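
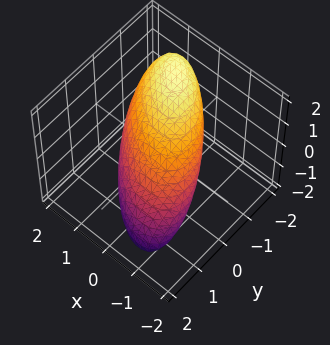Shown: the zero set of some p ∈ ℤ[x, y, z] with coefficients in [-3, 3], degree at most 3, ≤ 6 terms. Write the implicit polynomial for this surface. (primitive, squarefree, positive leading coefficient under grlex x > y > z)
2*x^2 + 2*x*y + 2*y^2 + 3*y*z + 3*z^2 - 3

The degree is 2 — a generic line meets the surface in up to 2 points.
From the axis intercepts and sections: the z-axis gridline crossings are at z ∈ {-1, 1}.
Matching integer coefficients to the picture gives p.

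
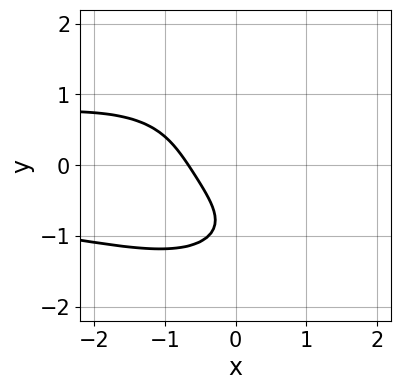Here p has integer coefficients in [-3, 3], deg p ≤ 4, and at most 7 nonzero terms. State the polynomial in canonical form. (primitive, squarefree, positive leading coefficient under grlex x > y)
x^2*y^2 + y^4 + 3*x + 2*y + 2

1. deg p = 4. The shape is more complex than any degree-3 curve.
2. Checking where it meets the axes: the curve avoids every integer y-axis point in the box.
3. Assembling these constraints gives the stated polynomial.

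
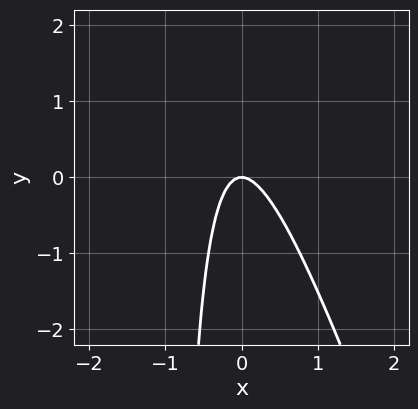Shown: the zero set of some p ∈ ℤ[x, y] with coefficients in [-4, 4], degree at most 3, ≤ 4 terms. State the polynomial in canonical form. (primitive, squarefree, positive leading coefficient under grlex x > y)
3*x^2 + x*y + y

First, the degree is 2 — the shape is more complex than any degree-1 curve.
Next, from the axis intercepts and sections: it crosses the y-axis at the gridline y = 0; one x-axis crossing is at x = 0.
Finally, the integer polynomial consistent with all of this is the stated p.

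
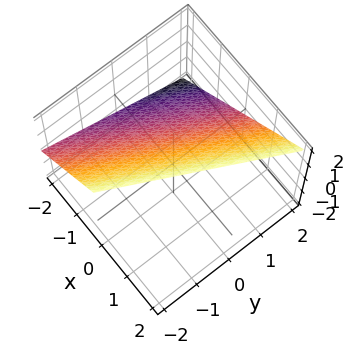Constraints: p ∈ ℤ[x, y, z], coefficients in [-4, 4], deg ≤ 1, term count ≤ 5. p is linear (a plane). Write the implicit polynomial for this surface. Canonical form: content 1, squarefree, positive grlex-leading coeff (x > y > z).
2*x - y - 2*z + 2

(a) Degree: the surface is flat (a plane), so deg p = 1.
(b) Observable constraints: one x-axis crossing is at x = -1; it meets the z-axis at z = 1 (among the integer gridlines).
(c) Putting this together gives p.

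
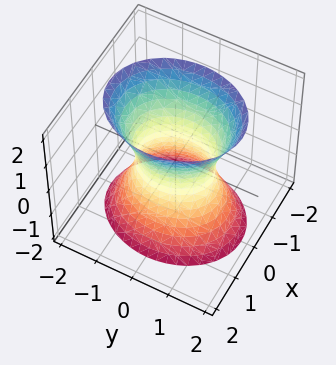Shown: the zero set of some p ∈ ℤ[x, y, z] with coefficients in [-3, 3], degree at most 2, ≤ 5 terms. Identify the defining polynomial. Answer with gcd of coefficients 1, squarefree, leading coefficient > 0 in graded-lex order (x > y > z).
3*x^2 + 2*y^2 - z^2 - 2

1. The degree is 2 — an hourglass — one-sheet hyperboloid; a quadric.
2. Symmetries: mirror symmetry z ↦ −z ⇒ only even powers of z; the x ↦ −x reflection is a symmetry, so x appears only in even powers; mirror symmetry y ↦ −y ⇒ only even powers of y.
3. From the visible intercepts: among the integer gridlines, it crosses the y-axis at y ∈ {-1, 1}; it misses every integer gridline on the z-axis.
4. Matching integer coefficients to the picture gives p.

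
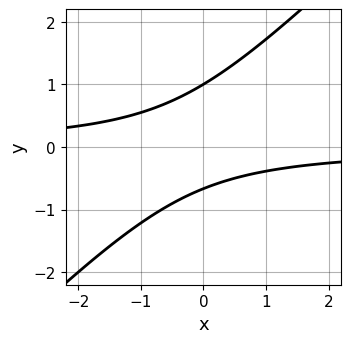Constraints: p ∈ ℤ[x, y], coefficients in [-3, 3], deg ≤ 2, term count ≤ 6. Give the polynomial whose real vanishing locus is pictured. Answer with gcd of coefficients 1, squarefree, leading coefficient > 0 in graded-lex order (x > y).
3*x*y - 3*y^2 + y + 2

Degree: a generic line meets the curve in up to 2 points, so deg p = 2.
Checking where it meets the axes: it meets the y-axis at y = 1 (among the integer gridlines); no x-intercept at any integer in the box.
Putting this together gives p.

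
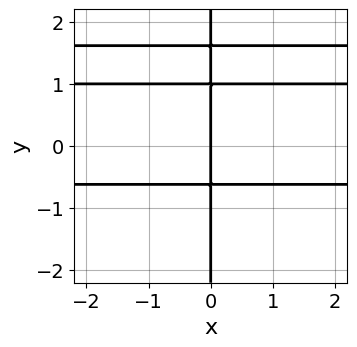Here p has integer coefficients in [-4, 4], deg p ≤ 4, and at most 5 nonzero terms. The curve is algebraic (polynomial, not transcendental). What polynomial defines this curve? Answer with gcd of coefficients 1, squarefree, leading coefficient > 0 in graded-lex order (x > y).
First, deg p = 4.
Next, reading off the gridlines: every point of the y-axis in the box is on the curve; it crosses the x-axis at the gridline x = 0.
Finally, solving for integer coefficients yields p as stated.

x*y^3 - 2*x*y^2 + x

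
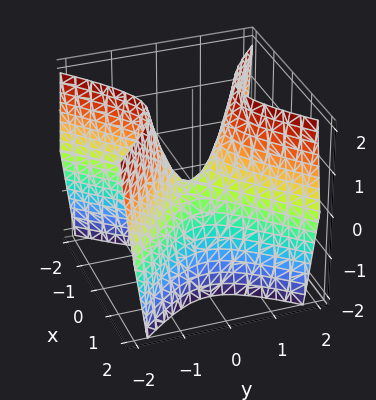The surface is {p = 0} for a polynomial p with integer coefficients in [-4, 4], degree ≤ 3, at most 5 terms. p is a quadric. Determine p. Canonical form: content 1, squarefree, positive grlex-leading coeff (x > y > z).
First, degree: a saddle surface; a quadric, so deg p = 2.
Next, symmetries: mirror symmetry x ↦ −x ⇒ only even powers of x; it's symmetric under y → −y, forcing even powers of y.
Then, checking where it meets the axes: one y-axis crossing is at y = 0; it meets the x-axis at x = 0 (among the integer gridlines); it meets the z-axis at z = 0 (among the integer gridlines).
Finally, together with the visible shape, these determine p as stated.

2*x^2 - 2*y^2 + z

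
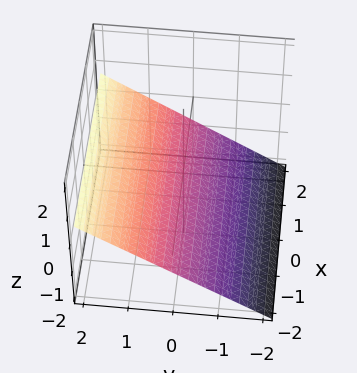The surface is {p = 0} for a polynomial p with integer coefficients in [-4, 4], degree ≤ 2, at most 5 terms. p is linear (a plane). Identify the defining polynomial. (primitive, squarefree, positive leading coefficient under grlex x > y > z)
First, deg p = 1. The surface is flat (a plane).
Next, reading off the gridlines: the surface avoids every integer x-axis point in the box; one y-axis crossing is at y = 1.
Finally, assembling these constraints gives the stated polynomial.

2*y - 3*z - 2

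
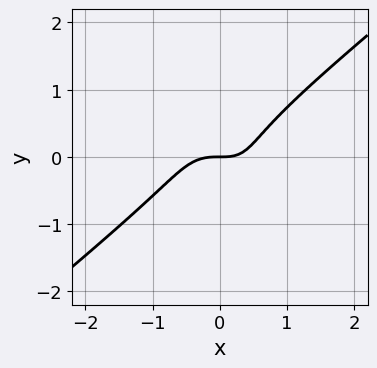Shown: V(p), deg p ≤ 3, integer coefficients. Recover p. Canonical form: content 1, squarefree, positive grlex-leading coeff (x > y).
3*x^3 - 2*x*y^2 - 3*y^3 + x*y - 2*y

(a) The degree is 3 — the shape is more complex than any degree-2 curve.
(b) Reading off the gridlines: one x-axis crossing is at x = 0; it meets the y-axis at y = 0 (among the integer gridlines).
(c) Putting this together gives p.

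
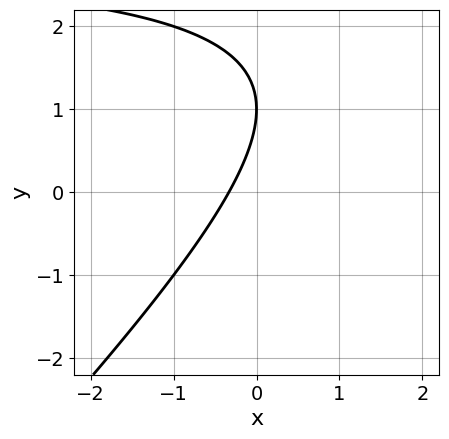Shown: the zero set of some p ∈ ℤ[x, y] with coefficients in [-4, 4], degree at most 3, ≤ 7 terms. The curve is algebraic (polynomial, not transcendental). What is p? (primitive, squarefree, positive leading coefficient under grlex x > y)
1. deg p = 2.
2. Observable constraints: it meets the y-axis at y = 1 (among the integer gridlines).
3. Solving for integer coefficients yields p as stated.

x*y - y^2 - 3*x + 2*y - 1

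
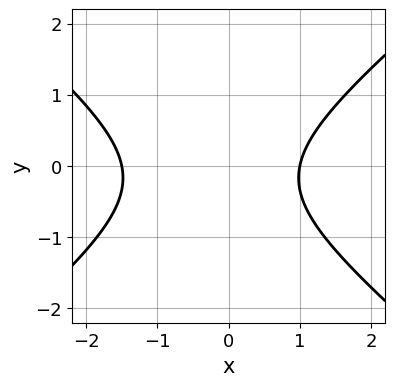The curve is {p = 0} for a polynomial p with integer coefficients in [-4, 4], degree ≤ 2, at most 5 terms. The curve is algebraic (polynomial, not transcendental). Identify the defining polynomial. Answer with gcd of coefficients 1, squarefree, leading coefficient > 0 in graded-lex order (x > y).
2*x^2 - 3*y^2 + x - y - 3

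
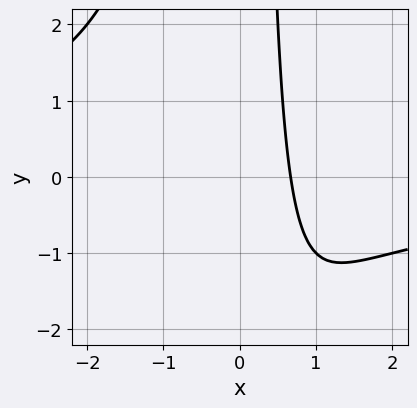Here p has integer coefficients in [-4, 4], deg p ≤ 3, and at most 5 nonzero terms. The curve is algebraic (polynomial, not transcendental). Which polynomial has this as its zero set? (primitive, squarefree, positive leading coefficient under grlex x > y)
x^2*y + 3*x - 2

First, degree: the shape is more complex than any degree-2 curve, so deg p = 3.
Next, from the axis intercepts and sections: no y-intercept at any integer in the box.
Finally, the integer polynomial consistent with all of this is the stated p.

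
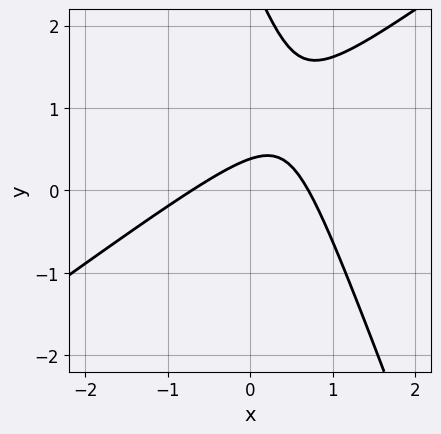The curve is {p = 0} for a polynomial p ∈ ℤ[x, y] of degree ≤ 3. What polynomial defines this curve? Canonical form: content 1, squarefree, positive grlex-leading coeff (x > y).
The degree is 2 — the shape is more complex than any degree-1 curve.
Putting this together gives p.

2*x^2 - 2*x*y - y^2 + 3*y - 1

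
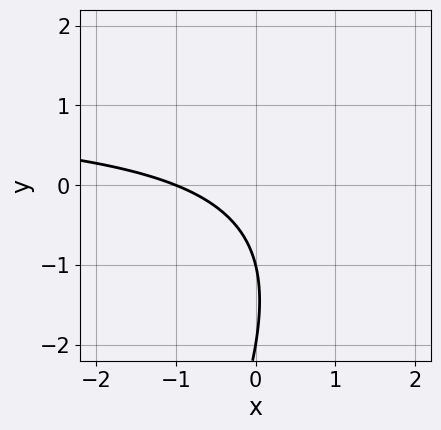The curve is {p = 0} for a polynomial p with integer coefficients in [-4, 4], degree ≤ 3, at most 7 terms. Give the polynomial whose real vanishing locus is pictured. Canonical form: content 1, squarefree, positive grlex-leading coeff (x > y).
1. Degree: the shape is more complex than any degree-1 curve, so deg p = 2.
2. Checking where it meets the axes: the y-axis gridline crossings are at y ∈ {-2, -1}; one x-axis crossing is at x = -1.
3. Putting this together gives p.

2*x*y - y^2 - 2*x - 3*y - 2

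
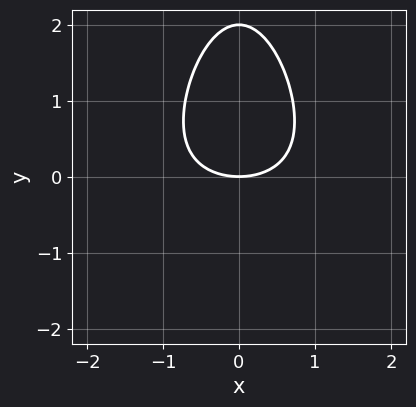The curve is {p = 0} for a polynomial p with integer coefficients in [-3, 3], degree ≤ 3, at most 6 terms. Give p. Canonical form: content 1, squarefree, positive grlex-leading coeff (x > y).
1. deg p = 3.
2. Symmetries: mirror symmetry x ↦ −x ⇒ only even powers of x.
3. Checking where it meets the axes: it meets the x-axis at x = 0 (among the integer gridlines); among the integer gridlines, it crosses the y-axis at y ∈ {0, 2}.
4. Together with the visible shape, these determine p as stated.

x^2*y + x^2 + y^2 - 2*y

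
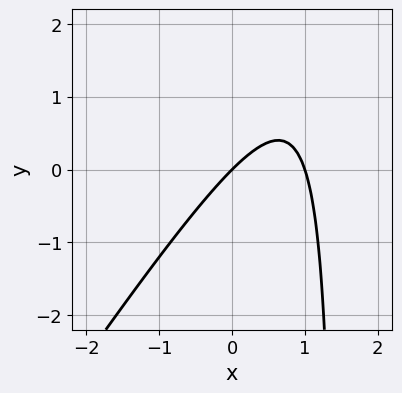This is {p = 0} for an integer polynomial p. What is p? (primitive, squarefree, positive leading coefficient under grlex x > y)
1. Degree: a generic line meets the curve in up to 2 points, so deg p = 2.
2. Checking where it meets the axes: it meets the y-axis at y = 0 (among the integer gridlines); the x-axis gridline crossings are at x ∈ {0, 1}.
3. The integer polynomial consistent with all of this is the stated p.

3*x^2 - 2*x*y - 3*x + 3*y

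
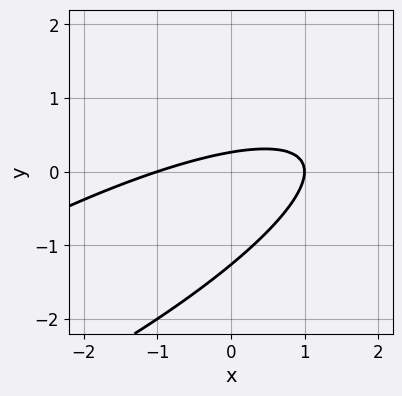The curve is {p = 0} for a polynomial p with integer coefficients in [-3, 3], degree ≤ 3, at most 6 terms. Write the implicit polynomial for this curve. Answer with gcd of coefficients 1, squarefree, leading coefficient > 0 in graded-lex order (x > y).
(a) The degree is 2 — a generic line meets the curve in up to 2 points.
(b) From the visible intercepts: the x-axis gridline crossings are at x ∈ {-1, 1}.
(c) Together with the visible shape, these determine p as stated.

x^2 - 3*x*y + 3*y^2 + 3*y - 1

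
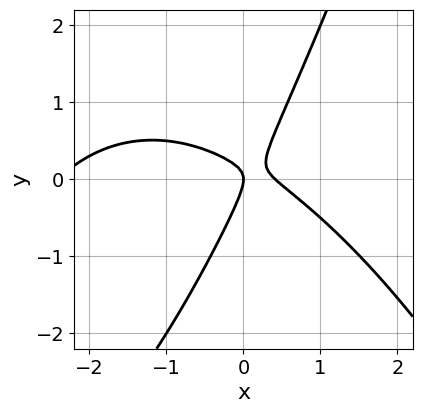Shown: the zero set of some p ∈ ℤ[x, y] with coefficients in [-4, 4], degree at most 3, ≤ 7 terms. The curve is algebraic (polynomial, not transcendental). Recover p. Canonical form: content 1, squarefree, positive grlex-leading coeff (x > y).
x^3 + 2*x^2 + 3*x*y - 2*y^2 - x

1. deg p = 3.
2. Observable constraints: it meets the x-axis at x = 0 (among the integer gridlines); it crosses the y-axis at the gridline y = 0.
3. Fitting integer coefficients to these (and the overall shape) gives p.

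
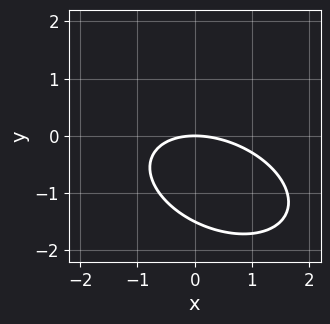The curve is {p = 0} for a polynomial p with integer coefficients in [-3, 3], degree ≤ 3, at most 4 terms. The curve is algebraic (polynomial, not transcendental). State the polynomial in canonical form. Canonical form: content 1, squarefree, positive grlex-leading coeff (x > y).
x^2 + x*y + 2*y^2 + 3*y

(a) The degree is 2 — a generic line meets the curve in up to 2 points.
(b) Reading off the gridlines: it meets the y-axis at y = 0 (among the integer gridlines); it meets the x-axis at x = 0 (among the integer gridlines).
(c) Together with the visible shape, these determine p as stated.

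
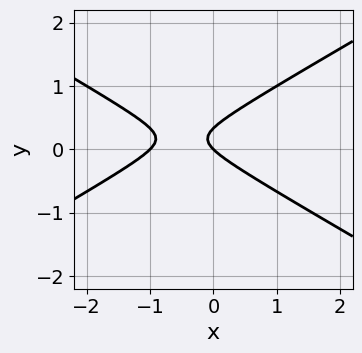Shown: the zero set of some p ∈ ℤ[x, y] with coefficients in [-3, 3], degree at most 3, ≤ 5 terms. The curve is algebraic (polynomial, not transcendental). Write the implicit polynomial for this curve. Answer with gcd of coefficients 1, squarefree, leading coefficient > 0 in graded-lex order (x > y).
x^2 - 3*y^2 + x + y

(a) The degree is 2 — the shape is more complex than any degree-1 curve.
(b) From the axis intercepts and sections: among the integer gridlines, it crosses the x-axis at x ∈ {-1, 0}; one y-axis crossing is at y = 0.
(c) Together with the visible shape, these determine p as stated.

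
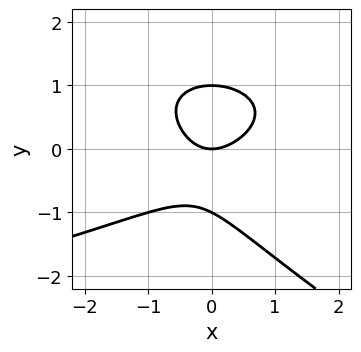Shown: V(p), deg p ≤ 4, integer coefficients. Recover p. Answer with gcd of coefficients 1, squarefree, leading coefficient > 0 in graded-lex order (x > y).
First, the degree is 3 — the shape is more complex than any degree-2 curve.
Next, observable constraints: among the integer gridlines, it crosses the y-axis at y ∈ {-1, 0, 1}; one x-axis crossing is at x = 0.
Finally, these observations pin down the coefficients.

x*y^2 + 2*y^3 + 2*x^2 - x*y - 2*y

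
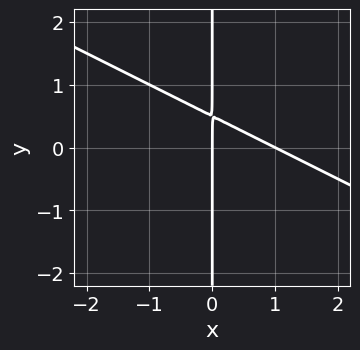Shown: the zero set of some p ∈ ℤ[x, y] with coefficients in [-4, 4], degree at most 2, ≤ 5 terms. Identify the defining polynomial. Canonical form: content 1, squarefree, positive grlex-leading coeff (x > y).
x^2 + 2*x*y - x

Degree: the shape is more complex than any degree-1 curve, so deg p = 2.
Checking where it meets the axes: every point of the y-axis in the box is on the curve; the x-axis gridline crossings are at x ∈ {0, 1}.
These observations pin down the coefficients.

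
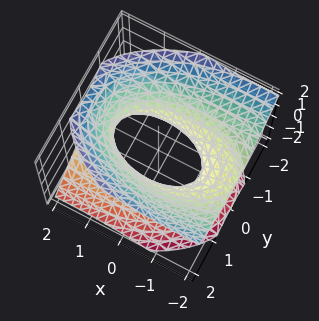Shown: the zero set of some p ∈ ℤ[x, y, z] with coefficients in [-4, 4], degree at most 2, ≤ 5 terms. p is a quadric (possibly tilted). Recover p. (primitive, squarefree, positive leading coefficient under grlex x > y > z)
x^2 + 2*x*z + 3*y^2 - 3*z^2 - 2

First, the degree is 2 — the shape is more complex than any degree-1 surface.
Then, from the axis intercepts and sections: it misses every integer gridline on the z-axis.
Finally, together with the visible shape, these determine p as stated.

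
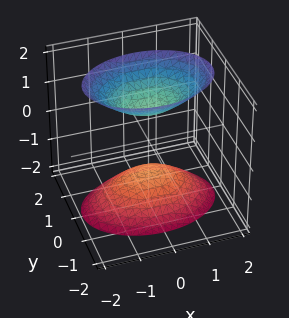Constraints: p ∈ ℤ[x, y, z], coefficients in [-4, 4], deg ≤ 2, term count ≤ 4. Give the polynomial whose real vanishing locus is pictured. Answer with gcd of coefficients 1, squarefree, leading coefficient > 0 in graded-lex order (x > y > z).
x^2 + 2*y^2 - z^2 + 1

First, there are 2 components.
Next, degree: two sheets facing apart; a quadric, so deg p = 2.
Then, symmetries: it's symmetric under y → −y, forcing even powers of y; the x ↦ −x reflection is a symmetry, so x appears only in even powers; mirror symmetry z ↦ −z ⇒ only even powers of z.
Next, checking where it meets the axes: no y-intercept at any integer in the box; the z-axis gridline crossings are at z ∈ {-1, 1}.
Finally, solving for integer coefficients yields p as stated.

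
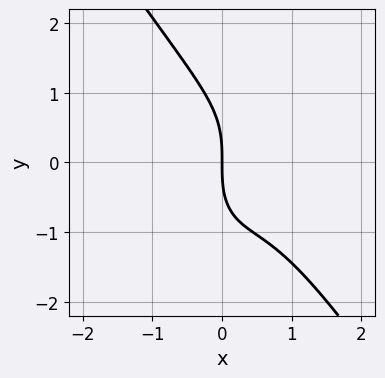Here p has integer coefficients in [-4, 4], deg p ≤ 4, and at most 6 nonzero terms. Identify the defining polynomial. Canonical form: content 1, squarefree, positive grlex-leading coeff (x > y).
3*x^3 + y^3 - 3*x^2 + 3*x

1. The degree is 3 — the shape is more complex than any degree-2 curve.
2. From the visible intercepts: it crosses the y-axis at the gridline y = 0; it meets the x-axis at x = 0 (among the integer gridlines).
3. Fitting integer coefficients to these (and the overall shape) gives p.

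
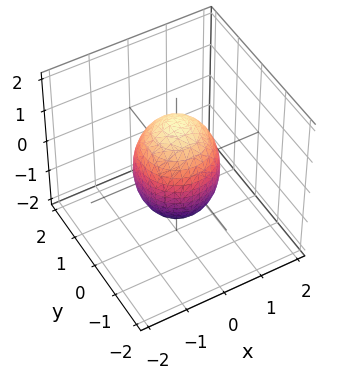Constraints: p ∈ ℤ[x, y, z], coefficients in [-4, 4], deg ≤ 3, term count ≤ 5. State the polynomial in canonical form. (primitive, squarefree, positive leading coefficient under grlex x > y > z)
2*x^2 + 2*y^2 + z^2 - 2

The degree is 2 — the shape is more complex than any degree-1 surface.
Symmetry: the surface is invariant under rotation about z: p = q(x² + y², z).
Checking where it meets the axes: a circular section at z = -1 has radius between 0 and 1; the y-axis gridline crossings are at y ∈ {-1, 1}; the x-axis gridline crossings are at x ∈ {-1, 1}.
The integer polynomial consistent with all of this is the stated p.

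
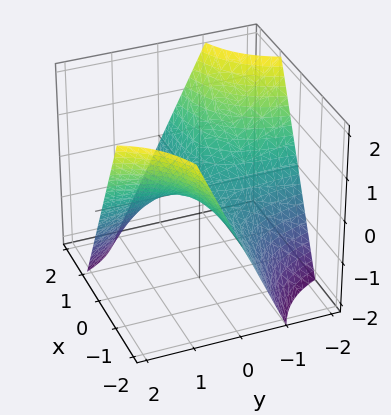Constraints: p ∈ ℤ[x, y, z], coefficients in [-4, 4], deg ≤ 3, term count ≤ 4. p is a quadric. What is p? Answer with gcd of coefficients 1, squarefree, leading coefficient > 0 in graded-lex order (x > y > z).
x*y + z

deg p = 2. A hyperbolic paraboloid; a quadric.
Reading off the gridlines: one z-axis crossing is at z = 0; every point of the x-axis in the box is on the surface; every point of the y-axis in the box is on the surface.
Together with the visible shape, these determine p as stated.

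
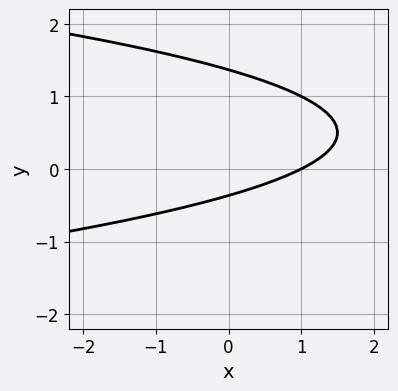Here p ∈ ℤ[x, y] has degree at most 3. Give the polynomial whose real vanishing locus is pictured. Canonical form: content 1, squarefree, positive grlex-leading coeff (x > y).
(a) deg p = 2.
(b) Checking where it meets the axes: it meets the x-axis at x = 1 (among the integer gridlines).
(c) The integer polynomial consistent with all of this is the stated p.

2*y^2 + x - 2*y - 1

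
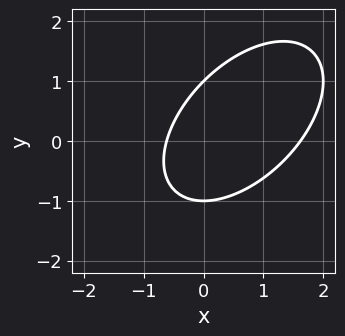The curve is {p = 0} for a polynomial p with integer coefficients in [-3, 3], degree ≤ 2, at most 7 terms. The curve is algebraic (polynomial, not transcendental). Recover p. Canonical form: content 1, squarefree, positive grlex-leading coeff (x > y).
The degree is 2 — the shape is more complex than any degree-1 curve.
From the visible intercepts: among the integer gridlines, it crosses the y-axis at y ∈ {-1, 1}.
These observations pin down the coefficients.

x^2 - x*y + y^2 - x - 1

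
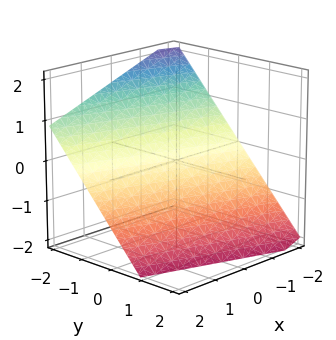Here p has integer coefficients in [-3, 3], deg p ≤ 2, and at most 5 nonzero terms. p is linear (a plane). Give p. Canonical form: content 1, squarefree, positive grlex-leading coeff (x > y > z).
x + 3*y + 3*z + 2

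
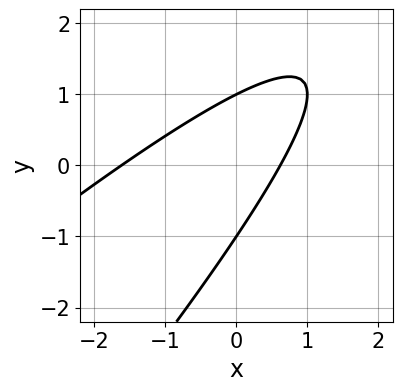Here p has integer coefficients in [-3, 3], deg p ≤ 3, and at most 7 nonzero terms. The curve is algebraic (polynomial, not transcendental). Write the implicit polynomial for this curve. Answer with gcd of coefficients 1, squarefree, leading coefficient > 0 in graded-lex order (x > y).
x^2 - 2*x*y + y^2 + x - 1

(a) deg p = 2. No degree-1 curve has this shape.
(b) Reading off the gridlines: the y-axis gridline crossings are at y ∈ {-1, 1}.
(c) Solving for integer coefficients yields p as stated.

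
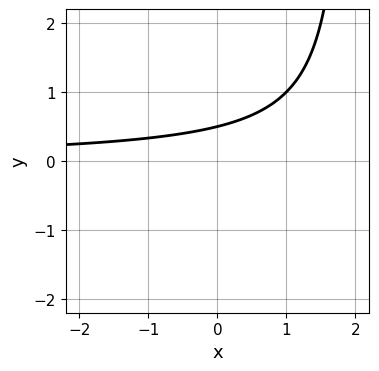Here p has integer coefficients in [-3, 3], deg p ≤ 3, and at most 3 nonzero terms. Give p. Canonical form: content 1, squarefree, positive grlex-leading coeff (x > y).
x*y - 2*y + 1

1. deg p = 2.
2. Against the integer gridlines: it misses every integer gridline on the x-axis.
3. Together with the visible shape, these determine p as stated.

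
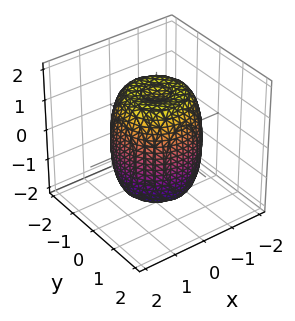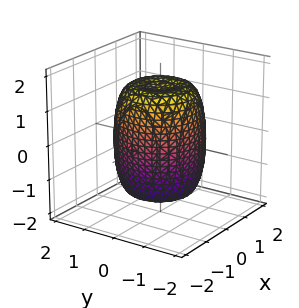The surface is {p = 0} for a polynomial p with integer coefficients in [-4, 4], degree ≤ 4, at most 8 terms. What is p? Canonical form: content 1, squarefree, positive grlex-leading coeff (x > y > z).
First, deg p = 4. The shape is more complex than any degree-3 surface.
Next, symmetries: every cross-section ⟂ z is a circle, so x, y appear only via x² + y².
Next, observable constraints: a circular section at z = -1 has radius between 1 and 2.
Finally, the integer polynomial consistent with all of this is the stated p.

2*x^4 + 4*x^2*y^2 + 2*y^4 - 2*x^2 - 2*y^2 + z^2 - 2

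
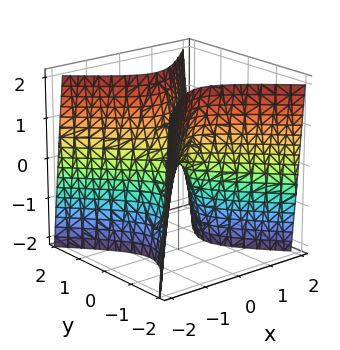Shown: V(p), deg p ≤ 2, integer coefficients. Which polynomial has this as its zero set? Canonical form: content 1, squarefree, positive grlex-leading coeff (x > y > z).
Degree: a saddle surface; a quadric, so deg p = 2.
Symmetries: mirror symmetry y ↦ −y ⇒ only even powers of y; the x ↦ −x reflection is a symmetry, so x appears only in even powers.
From the axis intercepts and sections: one z-axis crossing is at z = 0; one x-axis crossing is at x = 0; it crosses the y-axis at the gridline y = 0.
Together with the visible shape, these determine p as stated.

3*x^2 - 3*y^2 + z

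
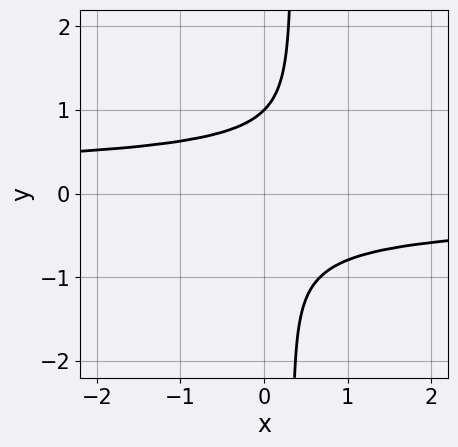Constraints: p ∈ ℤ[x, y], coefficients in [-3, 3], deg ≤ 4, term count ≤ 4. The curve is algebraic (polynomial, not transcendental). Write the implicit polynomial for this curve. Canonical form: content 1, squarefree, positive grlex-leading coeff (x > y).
3*x*y^3 - y^3 + 1

(a) Degree: the shape is more complex than any degree-3 curve, so deg p = 4.
(b) From the visible intercepts: it misses every integer gridline on the x-axis; it crosses the y-axis at the gridline y = 1.
(c) Fitting integer coefficients to these (and the overall shape) gives p.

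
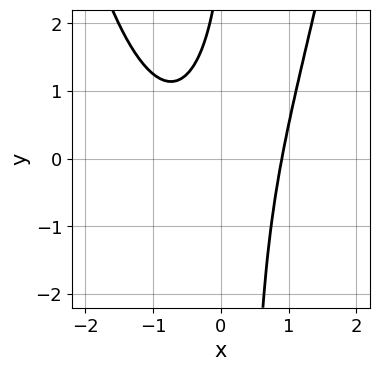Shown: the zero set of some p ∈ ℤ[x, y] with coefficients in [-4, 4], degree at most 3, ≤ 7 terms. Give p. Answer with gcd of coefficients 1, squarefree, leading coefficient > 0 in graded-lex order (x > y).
3*x^3 + x^2 - 3*x*y + y - 3

First, the degree is 3 — the shape is more complex than any degree-2 curve.
Then, from the visible intercepts: the curve avoids every integer y-axis point in the box.
Finally, putting this together gives p.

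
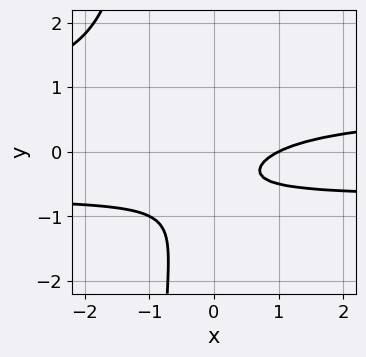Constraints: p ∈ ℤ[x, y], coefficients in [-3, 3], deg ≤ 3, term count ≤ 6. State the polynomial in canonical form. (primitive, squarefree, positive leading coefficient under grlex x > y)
2*x*y^2 + 2*y^2 - x + 2*y + 1

(a) Degree: no degree-2 curve has this shape, so deg p = 3.
(b) Reading off the gridlines: the curve avoids every integer y-axis point in the box; it crosses the x-axis at the gridline x = 1.
(c) Assembling these constraints gives the stated polynomial.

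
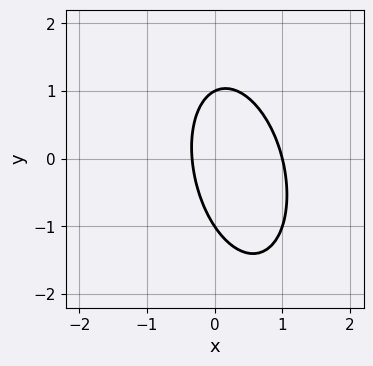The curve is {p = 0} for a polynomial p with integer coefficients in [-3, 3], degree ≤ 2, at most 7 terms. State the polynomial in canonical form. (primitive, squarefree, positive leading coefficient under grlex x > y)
First, degree: the shape is more complex than any degree-1 curve, so deg p = 2.
Then, from the visible intercepts: among the integer gridlines, it crosses the y-axis at y ∈ {-1, 1}; one x-axis crossing is at x = 1.
Finally, matching integer coefficients to the picture gives p.

3*x^2 + x*y + y^2 - 2*x - 1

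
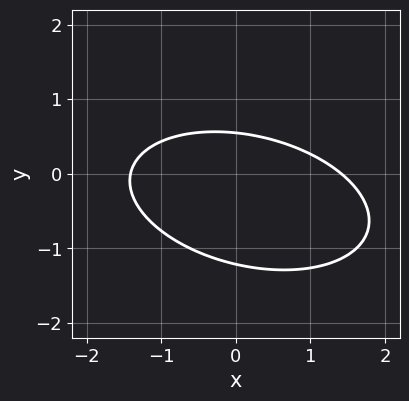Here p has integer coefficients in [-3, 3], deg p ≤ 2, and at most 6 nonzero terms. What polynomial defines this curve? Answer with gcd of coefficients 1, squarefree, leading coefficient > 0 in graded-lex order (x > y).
deg p = 2. No degree-1 curve has this shape.
Putting this together gives p.

x^2 + x*y + 3*y^2 + 2*y - 2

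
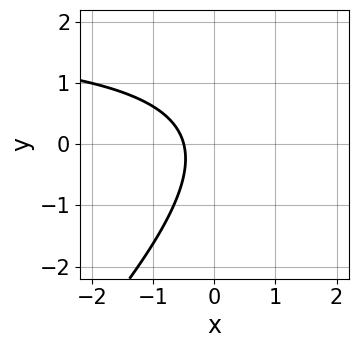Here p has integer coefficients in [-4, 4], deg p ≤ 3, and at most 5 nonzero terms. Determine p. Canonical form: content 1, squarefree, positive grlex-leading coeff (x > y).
First, deg p = 2.
Next, from the axis intercepts and sections: it misses every integer gridline on the y-axis.
Finally, these observations pin down the coefficients.

x*y - y^2 - 2*x - 1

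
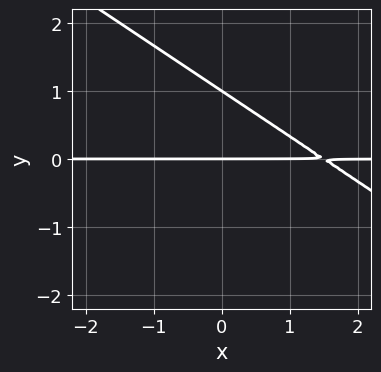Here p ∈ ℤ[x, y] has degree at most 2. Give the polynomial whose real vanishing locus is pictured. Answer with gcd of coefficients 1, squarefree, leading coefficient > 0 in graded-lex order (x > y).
(a) Degree: the shape is more complex than any degree-1 curve, so deg p = 2.
(b) From the axis intercepts and sections: every point of the x-axis in the box is on the curve; the y-axis gridline crossings are at y ∈ {0, 1}.
(c) Assembling these constraints gives the stated polynomial.

2*x*y + 3*y^2 - 3*y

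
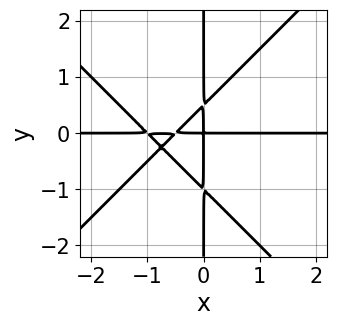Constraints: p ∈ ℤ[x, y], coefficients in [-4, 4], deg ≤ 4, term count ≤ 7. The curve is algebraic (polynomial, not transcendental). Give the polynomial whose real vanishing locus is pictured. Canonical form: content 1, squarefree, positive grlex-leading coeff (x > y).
Degree: a generic line meets the curve in up to 4 points, so deg p = 4.
From the axis intercepts and sections: the visible y-axis segment lies entirely on the curve; every point of the x-axis in the box is on the curve.
Putting this together gives p.

2*x^3*y - 2*x*y^3 + 3*x^2*y - x*y^2 + x*y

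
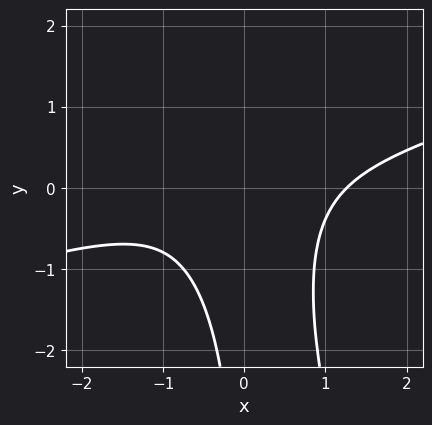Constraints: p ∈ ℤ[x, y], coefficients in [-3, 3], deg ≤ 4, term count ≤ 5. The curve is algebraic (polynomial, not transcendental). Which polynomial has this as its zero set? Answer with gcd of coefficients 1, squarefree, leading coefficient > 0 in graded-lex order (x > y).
1. The degree is 3 — a generic line meets the curve in up to 3 points.
2. Checking where it meets the axes: it misses every integer gridline on the y-axis.
3. These observations pin down the coefficients.

x^3 - 3*x^2*y - x*y^2 - 2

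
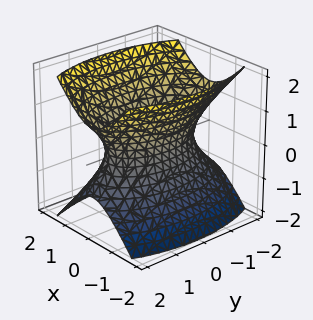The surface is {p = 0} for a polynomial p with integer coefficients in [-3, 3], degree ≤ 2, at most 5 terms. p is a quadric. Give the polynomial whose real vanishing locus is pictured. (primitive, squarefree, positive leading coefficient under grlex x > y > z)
(a) Degree: an hourglass — one-sheet hyperboloid; a quadric, so deg p = 2.
(b) Symmetries: it's symmetric under x → −x, forcing even powers of x; it's symmetric under y → −y, forcing even powers of y; the z ↦ −z reflection is a symmetry, so z appears only in even powers.
(c) From the axis intercepts and sections: it misses every integer gridline on the z-axis.
(d) Fitting integer coefficients to these (and the overall shape) gives p.

3*x^2 + y^2 - 2*z^2 - 2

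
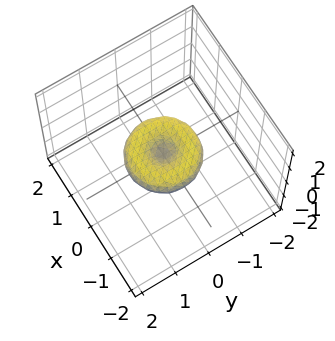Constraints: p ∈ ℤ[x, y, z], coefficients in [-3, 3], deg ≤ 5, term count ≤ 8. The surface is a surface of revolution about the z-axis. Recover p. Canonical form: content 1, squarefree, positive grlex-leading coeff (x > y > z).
(a) The degree is 4 — a generic line meets the surface in up to 4 points.
(b) Symmetries: every cross-section ⟂ z is a circle, so x, y appear only via x² + y².
(c) From the visible intercepts: among the integer gridlines, it crosses the x-axis at x ∈ {-1, 0, 1}; the y-axis gridline crossings are at y ∈ {-1, 0, 1}; one z-axis crossing is at z = 0.
(d) Matching integer coefficients to the picture gives p.

x^4 + 2*x^2*y^2 + y^4 - x^2 - y^2 + 2*z^2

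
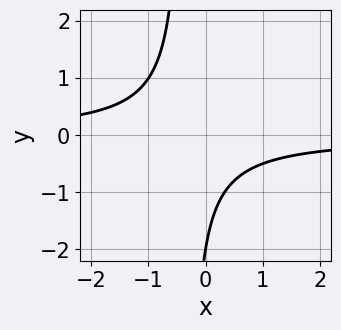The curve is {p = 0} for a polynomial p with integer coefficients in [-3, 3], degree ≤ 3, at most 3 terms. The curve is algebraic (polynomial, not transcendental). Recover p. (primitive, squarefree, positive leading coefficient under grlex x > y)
First, deg p = 2. The shape is more complex than any degree-1 curve.
Then, from the visible intercepts: no x-intercept at any integer in the box; it crosses the y-axis at the gridline y = -2.
Finally, the integer polynomial consistent with all of this is the stated p.

3*x*y + y + 2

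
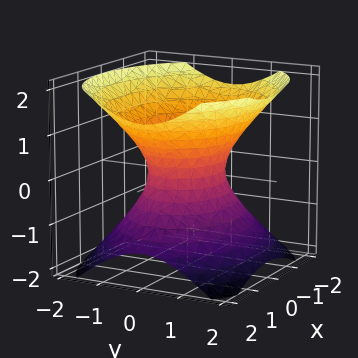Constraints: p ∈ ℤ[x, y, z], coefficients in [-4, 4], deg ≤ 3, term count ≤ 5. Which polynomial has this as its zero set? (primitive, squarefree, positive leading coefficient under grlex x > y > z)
2*x^2 + 3*y^2 - 3*z^2 - 2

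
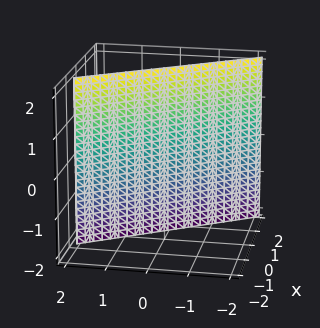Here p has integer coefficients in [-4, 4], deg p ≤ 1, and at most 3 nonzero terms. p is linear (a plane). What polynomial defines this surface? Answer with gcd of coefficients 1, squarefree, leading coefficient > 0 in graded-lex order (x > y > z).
Degree: the surface is flat (a plane), so deg p = 1.
From the axis intercepts and sections: the surface avoids every integer z-axis point in the box; it meets the y-axis at y = 1 (among the integer gridlines).
Putting this together gives p.

3*x + 2*y - 2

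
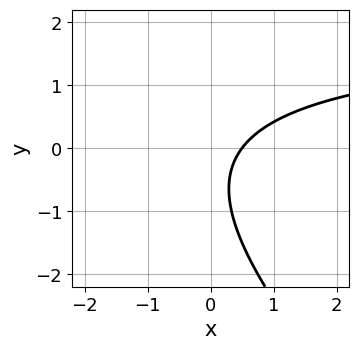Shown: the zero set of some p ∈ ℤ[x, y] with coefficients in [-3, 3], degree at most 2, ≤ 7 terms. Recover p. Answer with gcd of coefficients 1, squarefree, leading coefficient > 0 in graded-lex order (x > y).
x*y + y^2 - 2*x + y + 1

deg p = 2. The shape is more complex than any degree-1 curve.
Checking where it meets the axes: it misses every integer gridline on the y-axis.
These observations pin down the coefficients.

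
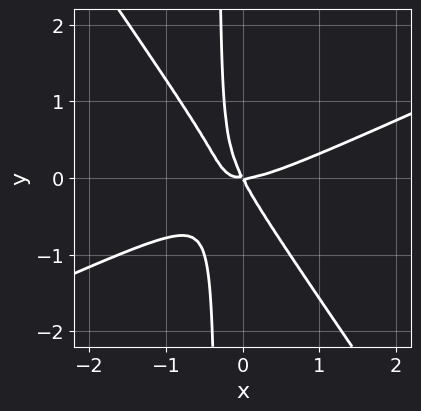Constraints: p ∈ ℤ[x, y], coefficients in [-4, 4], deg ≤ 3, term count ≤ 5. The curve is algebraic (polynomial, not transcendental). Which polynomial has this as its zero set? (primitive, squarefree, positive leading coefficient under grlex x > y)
First, the degree is 3 — no degree-2 curve has this shape.
Next, from the visible intercepts: it crosses the x-axis at the gridline x = 0; one y-axis crossing is at y = 0.
Finally, assembling these constraints gives the stated polynomial.

2*x^3 - 3*x^2*y - 3*x*y^2 - 2*x*y - y^2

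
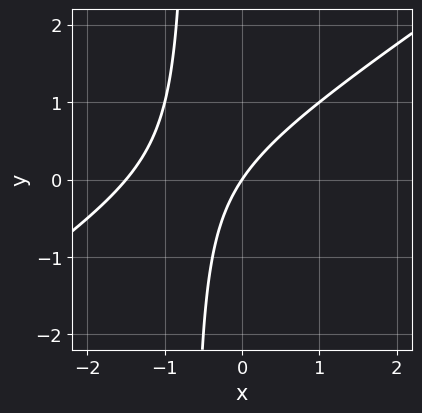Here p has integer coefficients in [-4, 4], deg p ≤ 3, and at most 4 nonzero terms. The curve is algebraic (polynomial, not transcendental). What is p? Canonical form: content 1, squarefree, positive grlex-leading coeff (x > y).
Degree: a generic line meets the curve in up to 2 points, so deg p = 2.
Reading off the gridlines: one y-axis crossing is at y = 0; one x-axis crossing is at x = 0.
Matching integer coefficients to the picture gives p.

2*x^2 - 3*x*y + 3*x - 2*y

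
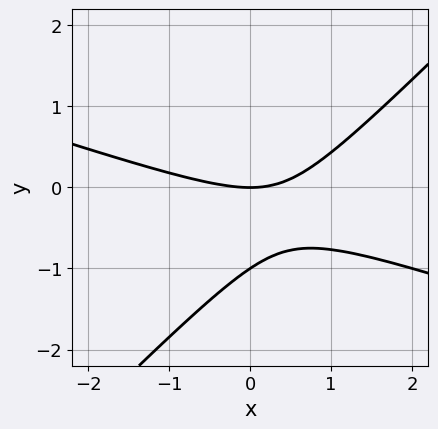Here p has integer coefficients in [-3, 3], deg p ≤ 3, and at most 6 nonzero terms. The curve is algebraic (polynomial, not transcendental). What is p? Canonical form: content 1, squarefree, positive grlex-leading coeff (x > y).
(a) deg p = 2. A generic line meets the curve in up to 2 points.
(b) Checking where it meets the axes: among the integer gridlines, it crosses the y-axis at y ∈ {-1, 0}; it crosses the x-axis at the gridline x = 0.
(c) Assembling these constraints gives the stated polynomial.

x^2 + 2*x*y - 3*y^2 - 3*y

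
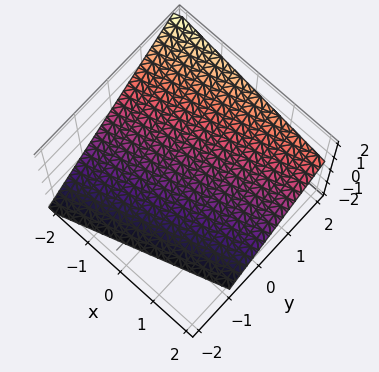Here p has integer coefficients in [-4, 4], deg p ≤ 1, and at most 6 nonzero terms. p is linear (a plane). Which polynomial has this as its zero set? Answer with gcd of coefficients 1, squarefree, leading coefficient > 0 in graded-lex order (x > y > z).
x - 3*y + 3*z + 2

1. Degree: the surface is flat (a plane), so deg p = 1.
2. Against the integer gridlines: it crosses the x-axis at the gridline x = -2.
3. Putting this together gives p.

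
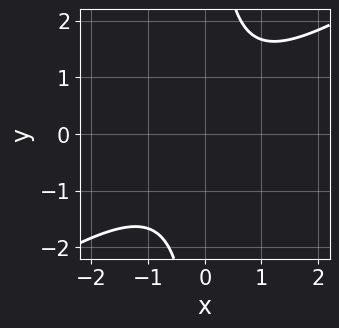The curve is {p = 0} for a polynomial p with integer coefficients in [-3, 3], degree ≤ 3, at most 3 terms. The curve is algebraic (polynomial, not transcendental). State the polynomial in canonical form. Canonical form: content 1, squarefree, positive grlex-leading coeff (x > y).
2*x^2 - 3*x*y + 3

(a) Degree: a generic line meets the curve in up to 2 points, so deg p = 2.
(b) From the visible intercepts: it misses every integer gridline on the y-axis; it misses every integer gridline on the x-axis.
(c) The integer polynomial consistent with all of this is the stated p.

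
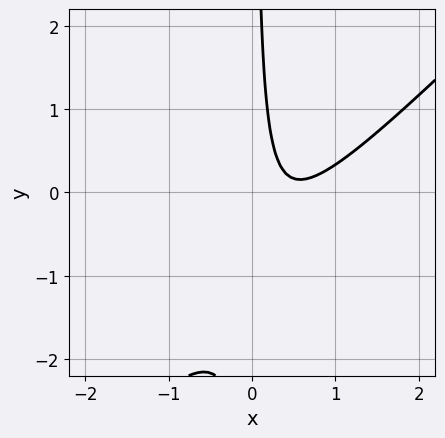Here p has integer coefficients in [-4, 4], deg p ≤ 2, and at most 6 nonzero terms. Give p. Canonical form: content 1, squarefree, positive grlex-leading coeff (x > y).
First, the degree is 2 — no degree-1 curve has this shape.
Then, against the integer gridlines: no x-intercept at any integer in the box; no y-intercept at any integer in the box.
Finally, the integer polynomial consistent with all of this is the stated p.

3*x^2 - 3*x*y - 3*x + 1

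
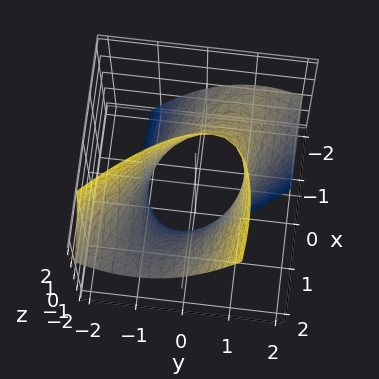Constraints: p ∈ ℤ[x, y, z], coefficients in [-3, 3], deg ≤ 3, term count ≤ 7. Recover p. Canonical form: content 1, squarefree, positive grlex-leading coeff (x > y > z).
x^2 + 3*x*y - 3*x*z + 3*y^2 - 3

First, the degree is 2 — a generic line meets the surface in up to 2 points.
Then, checking where it meets the axes: among the integer gridlines, it crosses the y-axis at y ∈ {-1, 1}; no z-intercept at any integer in the box.
Finally, solving for integer coefficients yields p as stated.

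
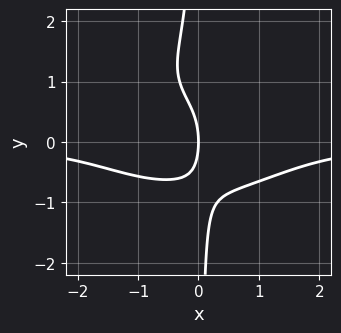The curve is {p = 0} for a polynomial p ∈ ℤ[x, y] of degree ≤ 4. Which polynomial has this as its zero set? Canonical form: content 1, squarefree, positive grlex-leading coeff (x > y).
2*x^3*y + 3*x*y^3 - 3*x*y^2 + y^2 + 3*x

(a) Degree: the shape is more complex than any degree-3 curve, so deg p = 4.
(b) From the axis intercepts and sections: it meets the y-axis at y = 0 (among the integer gridlines); one x-axis crossing is at x = 0.
(c) Putting this together gives p.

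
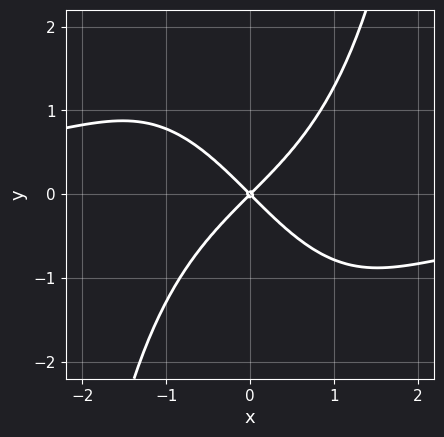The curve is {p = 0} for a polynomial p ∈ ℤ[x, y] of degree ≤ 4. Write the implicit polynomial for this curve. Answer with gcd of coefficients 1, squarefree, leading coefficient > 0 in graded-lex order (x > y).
x^3*y + 2*x^2 - 2*y^2

(a) Degree: no degree-3 curve has this shape, so deg p = 4.
(b) Checking where it meets the axes: it meets the x-axis at x = 0 (among the integer gridlines); one y-axis crossing is at y = 0.
(c) Together with the visible shape, these determine p as stated.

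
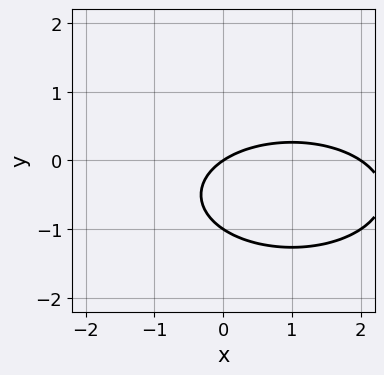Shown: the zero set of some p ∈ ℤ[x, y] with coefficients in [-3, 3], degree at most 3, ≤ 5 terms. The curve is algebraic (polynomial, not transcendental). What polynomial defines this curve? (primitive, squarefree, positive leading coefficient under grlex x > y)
x^2 + 3*y^2 - 2*x + 3*y

(a) Degree: a generic line meets the curve in up to 2 points, so deg p = 2.
(b) From the axis intercepts and sections: among the integer gridlines, it crosses the x-axis at x ∈ {0, 2}; the y-axis gridline crossings are at y ∈ {-1, 0}.
(c) These observations pin down the coefficients.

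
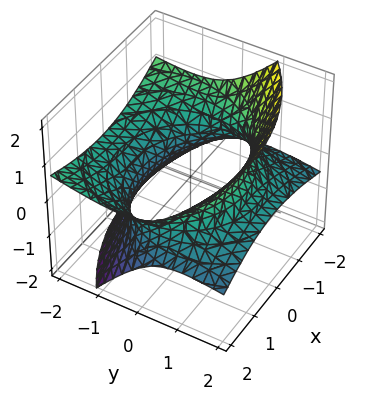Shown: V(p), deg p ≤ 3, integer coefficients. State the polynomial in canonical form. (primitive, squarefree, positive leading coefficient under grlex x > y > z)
x^2 - x*z + y^2 + 3*y*z - 3*z^2 - 3

deg p = 2. The shape is more complex than any degree-1 surface.
From the axis intercepts and sections: no z-intercept at any integer in the box.
The integer polynomial consistent with all of this is the stated p.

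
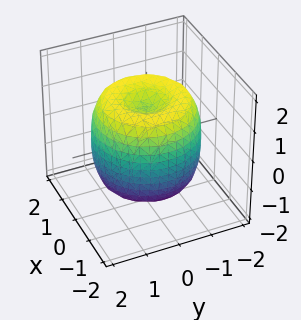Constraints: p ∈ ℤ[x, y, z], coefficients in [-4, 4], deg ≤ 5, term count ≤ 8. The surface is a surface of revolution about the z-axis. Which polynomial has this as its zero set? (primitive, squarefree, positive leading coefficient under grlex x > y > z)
(a) Degree: no degree-3 surface has this shape, so deg p = 4.
(b) Symmetries: the z-axis is an axis of rotation, so x and y enter only as x² + y².
(c) Observable constraints: the z-axis gridline crossings are at z ∈ {-1, 1}; a circular section at z = 1 has radius between 1 and 2.
(d) Fitting integer coefficients to these (and the overall shape) gives p.

x^4 + 2*x^2*y^2 + y^4 - 2*x^2 - 2*y^2 + z^2 - 1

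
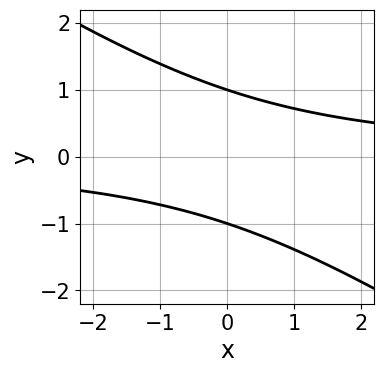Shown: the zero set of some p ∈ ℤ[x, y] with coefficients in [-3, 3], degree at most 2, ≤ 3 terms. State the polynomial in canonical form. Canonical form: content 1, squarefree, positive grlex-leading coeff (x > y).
(a) deg p = 2.
(b) From the visible intercepts: the y-axis gridline crossings are at y ∈ {-1, 1}; no x-intercept at any integer in the box.
(c) Putting this together gives p.

2*x*y + 3*y^2 - 3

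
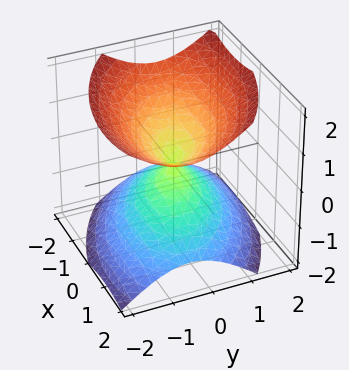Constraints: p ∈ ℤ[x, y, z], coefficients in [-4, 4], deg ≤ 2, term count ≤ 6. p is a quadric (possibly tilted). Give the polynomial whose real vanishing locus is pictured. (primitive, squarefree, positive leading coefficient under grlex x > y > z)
x^2 + x*y + 2*y^2 - 2*z^2

1. There are 2 components. Treating them together as one polynomial.
2. deg p = 2. No degree-1 surface has this shape.
3. Observable constraints: it meets the z-axis at z = 0 (among the integer gridlines); it meets the x-axis at x = 0 (among the integer gridlines); it crosses the y-axis at the gridline y = 0.
4. Putting this together gives p.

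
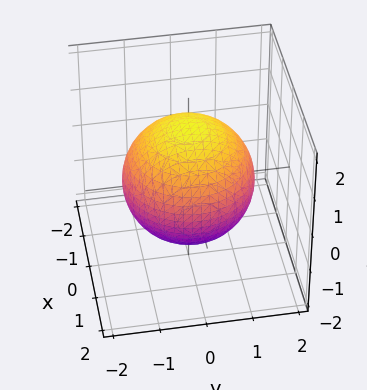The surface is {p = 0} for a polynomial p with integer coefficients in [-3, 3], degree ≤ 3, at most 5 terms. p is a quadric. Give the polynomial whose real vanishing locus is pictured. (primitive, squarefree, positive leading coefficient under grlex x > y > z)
(a) The degree is 2 — a closed, bounded, convex surface; a quadric.
(b) Symmetry: the z-axis is an axis of rotation, so x and y enter only as x² + y²; the z ↦ −z reflection is a symmetry, so z appears only in even powers.
(c) Against the integer gridlines: a circular section at z = 0 has radius between 1 and 2.
(d) Putting this together gives p.

x^2 + y^2 + z^2 - 2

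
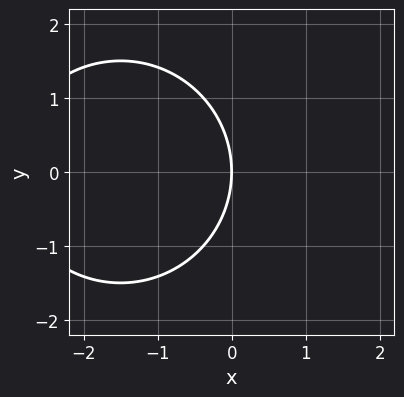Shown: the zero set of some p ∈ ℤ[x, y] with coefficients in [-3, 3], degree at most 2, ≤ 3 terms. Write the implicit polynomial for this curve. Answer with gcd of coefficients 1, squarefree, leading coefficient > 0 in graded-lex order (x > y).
(a) Degree: the shape is more complex than any degree-1 curve, so deg p = 2.
(b) Symmetries: it's symmetric under y → −y, forcing even powers of y.
(c) From the visible intercepts: it crosses the x-axis at the gridline x = 0; it crosses the y-axis at the gridline y = 0.
(d) Together with the visible shape, these determine p as stated.

x^2 + y^2 + 3*x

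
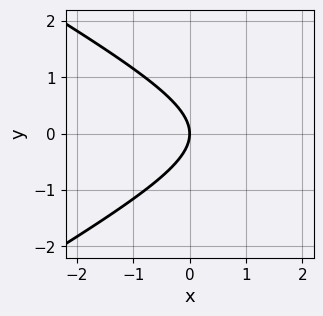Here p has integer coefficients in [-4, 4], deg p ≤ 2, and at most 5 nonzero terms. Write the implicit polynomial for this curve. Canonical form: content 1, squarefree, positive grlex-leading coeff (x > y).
First, the degree is 2 — the shape is more complex than any degree-1 curve.
Next, symmetries: it's symmetric under y → −y, forcing even powers of y.
Next, checking where it meets the axes: it crosses the y-axis at the gridline y = 0; it crosses the x-axis at the gridline x = 0.
Finally, the integer polynomial consistent with all of this is the stated p.

x^2 - 3*y^2 - 3*x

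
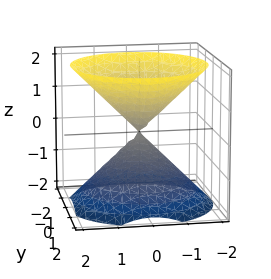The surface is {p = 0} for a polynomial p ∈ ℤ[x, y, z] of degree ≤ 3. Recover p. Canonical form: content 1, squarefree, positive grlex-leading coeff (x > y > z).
(a) There are 2 components.
(b) Degree: a double cone through the origin; a quadric, so deg p = 2.
(c) Symmetries: mirror symmetry z ↦ −z ⇒ only even powers of z; the z-axis is an axis of rotation, so x and y enter only as x² + y².
(d) Reading off the gridlines: a circular section at z = -1 has radius exactly 1; it crosses the y-axis at the gridline y = 0; one z-axis crossing is at z = 0; it meets the x-axis at x = 0 (among the integer gridlines).
(e) Together with the visible shape, these determine p as stated.

x^2 + y^2 - z^2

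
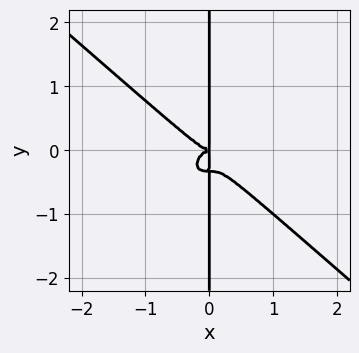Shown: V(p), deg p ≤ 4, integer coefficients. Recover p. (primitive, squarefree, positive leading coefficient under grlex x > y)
2*x^4 + 3*x*y^3 + x*y^2

Degree: no degree-3 curve has this shape, so deg p = 4.
From the axis intercepts and sections: the visible y-axis segment lies entirely on the curve.
Solving for integer coefficients yields p as stated.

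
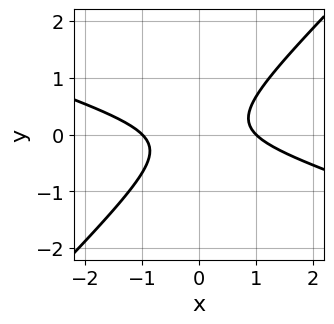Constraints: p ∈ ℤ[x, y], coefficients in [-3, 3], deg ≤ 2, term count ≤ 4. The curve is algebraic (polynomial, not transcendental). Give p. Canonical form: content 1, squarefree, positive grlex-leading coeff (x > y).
(a) deg p = 2.
(b) Against the integer gridlines: it misses every integer gridline on the y-axis; among the integer gridlines, it crosses the x-axis at x ∈ {-1, 1}.
(c) Together with the visible shape, these determine p as stated.

x^2 + 2*x*y - 3*y^2 - 1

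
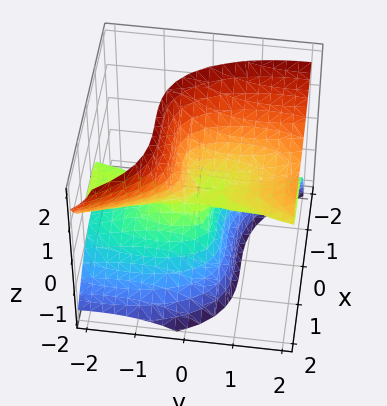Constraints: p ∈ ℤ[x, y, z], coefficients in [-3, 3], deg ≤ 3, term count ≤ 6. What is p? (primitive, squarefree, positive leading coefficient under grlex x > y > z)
1. deg p = 3.
2. From the visible intercepts: the visible y-axis segment lies entirely on the surface; it crosses the x-axis at the gridline x = 0; it crosses the z-axis at the gridline z = 0.
3. Assembling these constraints gives the stated polynomial.

2*x^3 - y^2*z + 2*y*z^2 + z^3 - x^2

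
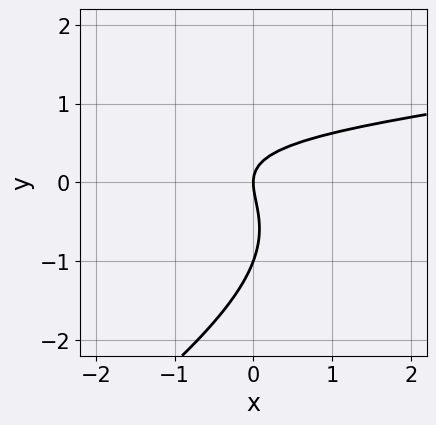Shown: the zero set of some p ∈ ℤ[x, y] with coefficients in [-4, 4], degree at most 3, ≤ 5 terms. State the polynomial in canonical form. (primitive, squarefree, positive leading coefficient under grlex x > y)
2*x*y^2 - 3*y^3 - 3*x*y - 3*y^2 + 3*x

Degree: the shape is more complex than any degree-2 curve, so deg p = 3.
Checking where it meets the axes: the y-axis gridline crossings are at y ∈ {-1, 0}; it crosses the x-axis at the gridline x = 0.
Fitting integer coefficients to these (and the overall shape) gives p.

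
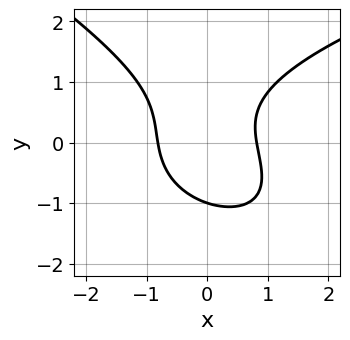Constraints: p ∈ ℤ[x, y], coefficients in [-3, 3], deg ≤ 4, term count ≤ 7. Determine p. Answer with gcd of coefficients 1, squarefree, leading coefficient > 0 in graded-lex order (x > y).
x*y^2 + 2*y^3 - 3*x^2 - x*y + 2

First, degree: the shape is more complex than any degree-2 curve, so deg p = 3.
Next, from the visible intercepts: it meets the y-axis at y = -1 (among the integer gridlines).
Finally, fitting integer coefficients to these (and the overall shape) gives p.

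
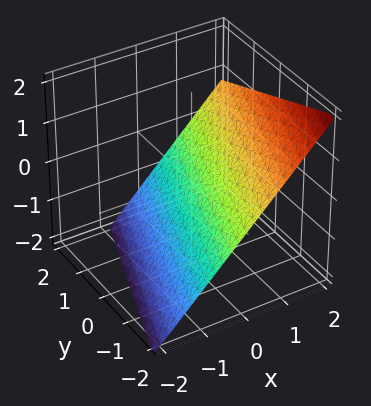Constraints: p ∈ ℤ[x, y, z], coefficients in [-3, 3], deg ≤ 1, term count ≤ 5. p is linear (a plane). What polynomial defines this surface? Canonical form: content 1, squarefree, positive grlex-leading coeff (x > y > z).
First, the degree is 1 — every cross-section is a straight line — this is a plane.
Then, observable constraints: it meets the y-axis at y = -2 (among the integer gridlines).
Finally, matching integer coefficients to the picture gives p.

3*x - y - 3*z - 2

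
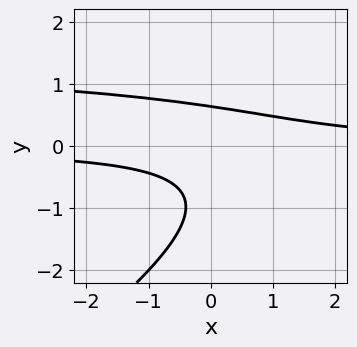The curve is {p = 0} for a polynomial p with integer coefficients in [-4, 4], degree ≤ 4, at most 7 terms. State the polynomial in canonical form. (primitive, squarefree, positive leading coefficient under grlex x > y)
First, the degree is 3 — no degree-2 curve has this shape.
Then, checking where it meets the axes: no x-intercept at any integer in the box.
Finally, matching integer coefficients to the picture gives p.

2*x*y^2 - 3*y^3 - 3*x*y - 3*y^2 + 2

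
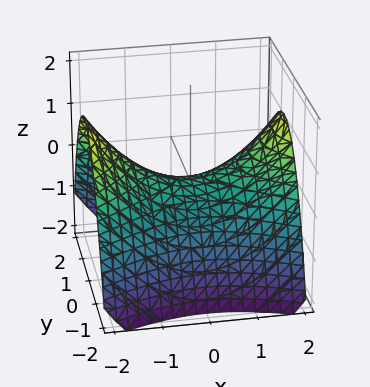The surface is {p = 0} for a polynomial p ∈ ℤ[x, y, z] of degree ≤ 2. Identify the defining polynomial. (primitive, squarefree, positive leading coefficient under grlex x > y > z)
x^2 - 2*y^2 - 3*z

1. deg p = 2. A hyperbolic paraboloid; a quadric.
2. Symmetries: the y ↦ −y reflection is a symmetry, so y appears only in even powers; the x ↦ −x reflection is a symmetry, so x appears only in even powers.
3. Checking where it meets the axes: it meets the y-axis at y = 0 (among the integer gridlines); it crosses the x-axis at the gridline x = 0; it meets the z-axis at z = 0 (among the integer gridlines).
4. These observations pin down the coefficients.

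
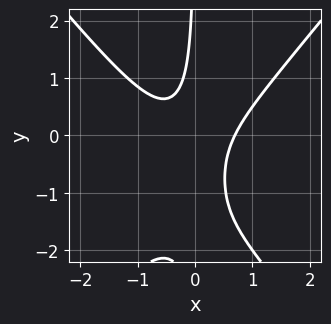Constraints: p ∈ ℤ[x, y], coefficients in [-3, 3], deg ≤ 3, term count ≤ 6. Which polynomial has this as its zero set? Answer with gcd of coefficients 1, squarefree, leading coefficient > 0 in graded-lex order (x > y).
First, deg p = 3. A generic line meets the curve in up to 3 points.
Then, against the integer gridlines: it misses every integer gridline on the y-axis.
Finally, these observations pin down the coefficients.

3*x^3 - 2*x*y^2 - 3*x*y - 1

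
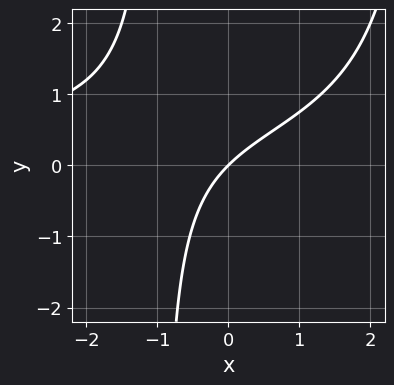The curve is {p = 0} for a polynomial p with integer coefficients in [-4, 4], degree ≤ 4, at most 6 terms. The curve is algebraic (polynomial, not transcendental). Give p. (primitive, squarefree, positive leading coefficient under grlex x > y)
x^2*y - 2*x*y + 3*x - 3*y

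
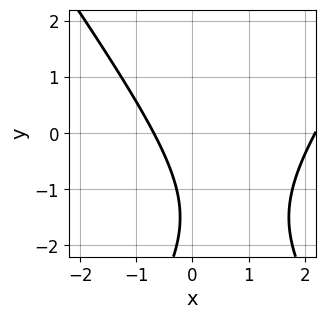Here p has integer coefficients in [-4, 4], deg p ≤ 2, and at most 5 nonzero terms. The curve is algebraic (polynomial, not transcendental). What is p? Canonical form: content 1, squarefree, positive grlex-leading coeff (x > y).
2*x^2 - y^2 - 3*x - 3*y - 3

First, deg p = 2. A generic line meets the curve in up to 2 points.
Then, from the visible intercepts: the curve avoids every integer y-axis point in the box.
Finally, fitting integer coefficients to these (and the overall shape) gives p.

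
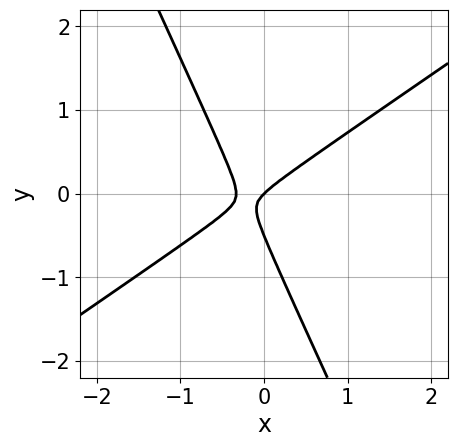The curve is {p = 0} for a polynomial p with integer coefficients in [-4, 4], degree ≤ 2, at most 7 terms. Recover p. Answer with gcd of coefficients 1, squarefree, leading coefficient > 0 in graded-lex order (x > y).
First, the degree is 2 — the shape is more complex than any degree-1 curve.
Next, reading off the gridlines: one y-axis crossing is at y = 0; it crosses the x-axis at the gridline x = 0.
Finally, putting this together gives p.

3*x^2 - 3*x*y - 2*y^2 + x - y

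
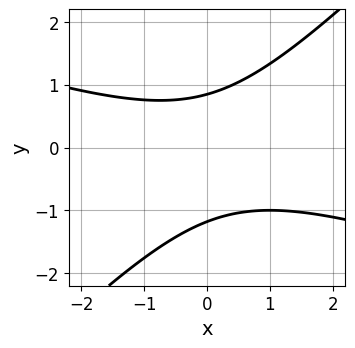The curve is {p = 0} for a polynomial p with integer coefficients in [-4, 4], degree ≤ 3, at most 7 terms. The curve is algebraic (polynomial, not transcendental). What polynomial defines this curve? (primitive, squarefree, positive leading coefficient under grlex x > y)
First, the degree is 2 — no degree-1 curve has this shape.
Then, from the axis intercepts and sections: the curve avoids every integer x-axis point in the box.
Finally, putting this together gives p.

x^2 + 2*x*y - 3*y^2 - y + 3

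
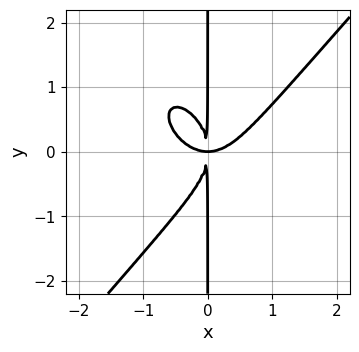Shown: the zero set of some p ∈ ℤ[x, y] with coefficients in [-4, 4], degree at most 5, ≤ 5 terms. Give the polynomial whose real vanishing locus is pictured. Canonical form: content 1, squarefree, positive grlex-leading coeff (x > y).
1. The degree is 4 — no degree-3 curve has this shape.
2. From the visible intercepts: the visible y-axis segment lies entirely on the curve.
3. Together with the visible shape, these determine p as stated.

3*x^4 - 2*x*y^3 - 3*x^2*y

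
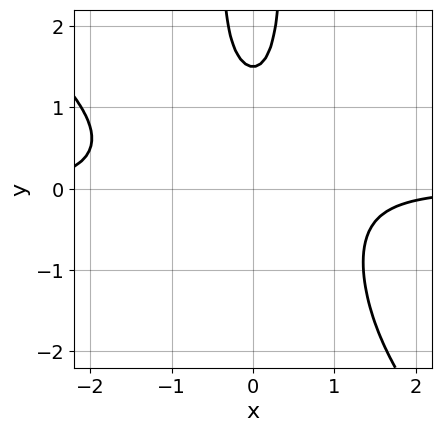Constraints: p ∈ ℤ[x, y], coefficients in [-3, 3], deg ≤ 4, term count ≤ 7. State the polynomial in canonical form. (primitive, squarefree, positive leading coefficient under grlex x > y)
First, deg p = 4.
Next, from the axis intercepts and sections: it misses every integer gridline on the x-axis.
Finally, the integer polynomial consistent with all of this is the stated p.

2*x^3*y + 2*x^2*y^2 + 2*x^2*y - 2*y + 3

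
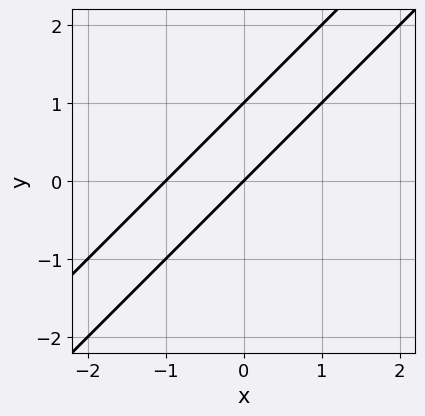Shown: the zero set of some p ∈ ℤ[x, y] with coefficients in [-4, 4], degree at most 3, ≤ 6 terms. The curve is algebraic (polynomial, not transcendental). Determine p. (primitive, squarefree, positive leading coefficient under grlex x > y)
x^2 - 2*x*y + y^2 + x - y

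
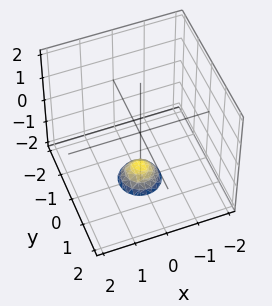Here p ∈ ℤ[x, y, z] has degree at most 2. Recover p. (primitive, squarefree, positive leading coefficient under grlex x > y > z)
Degree: the shape is more complex than any degree-1 surface, so deg p = 2.
Symmetry: every cross-section ⟂ z is a circle, so x, y appear only via x² + y².
Checking where it meets the axes: a circular section at z = -2 has radius between 0 and 1; it misses every integer gridline on the y-axis; it misses every integer gridline on the x-axis.
Together with the visible shape, these determine p as stated.

3*x^2 + 3*y^2 + 2*z + 3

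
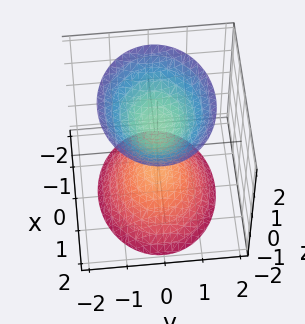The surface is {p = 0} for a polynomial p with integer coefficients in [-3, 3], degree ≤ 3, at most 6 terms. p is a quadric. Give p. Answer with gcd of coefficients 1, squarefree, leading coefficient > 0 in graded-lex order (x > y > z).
2*x^2 + 3*y^2 - 2*z^2 + 2

(a) The picture has 2 separate pieces. Treating them together as one polynomial.
(b) deg p = 2. Two separate bowl-shaped sheets opening away from each other; a quadric.
(c) Symmetries: mirror symmetry y ↦ −y ⇒ only even powers of y; mirror symmetry z ↦ −z ⇒ only even powers of z; mirror symmetry x ↦ −x ⇒ only even powers of x.
(d) From the visible intercepts: it misses every integer gridline on the y-axis; the z-axis gridline crossings are at z ∈ {-1, 1}; the surface avoids every integer x-axis point in the box.
(e) Putting this together gives p.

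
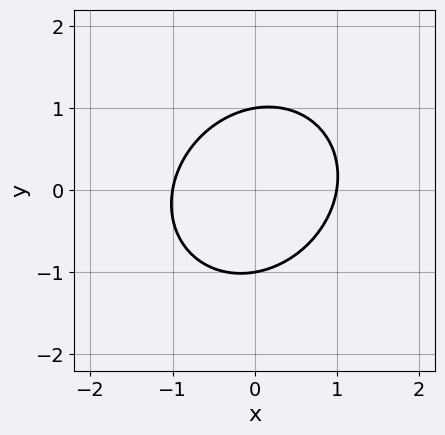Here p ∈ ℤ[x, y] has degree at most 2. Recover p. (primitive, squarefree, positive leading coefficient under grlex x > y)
1. The degree is 2 — a generic line meets the curve in up to 2 points.
2. Checking where it meets the axes: among the integer gridlines, it crosses the y-axis at y ∈ {-1, 1}; among the integer gridlines, it crosses the x-axis at x ∈ {-1, 1}.
3. Solving for integer coefficients yields p as stated.

3*x^2 - x*y + 3*y^2 - 3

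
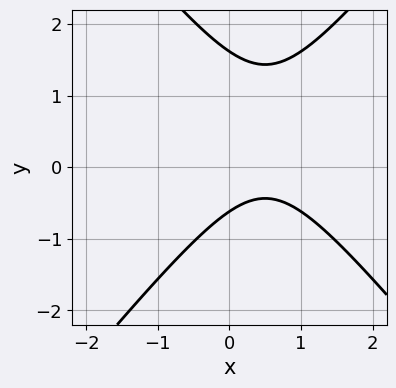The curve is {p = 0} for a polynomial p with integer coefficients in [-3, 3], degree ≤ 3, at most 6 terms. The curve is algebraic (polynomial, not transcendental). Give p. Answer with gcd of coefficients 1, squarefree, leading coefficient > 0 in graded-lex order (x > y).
3*x^2 - 2*y^2 - 3*x + 2*y + 2

Degree: a generic line meets the curve in up to 2 points, so deg p = 2.
From the axis intercepts and sections: no x-intercept at any integer in the box.
These observations pin down the coefficients.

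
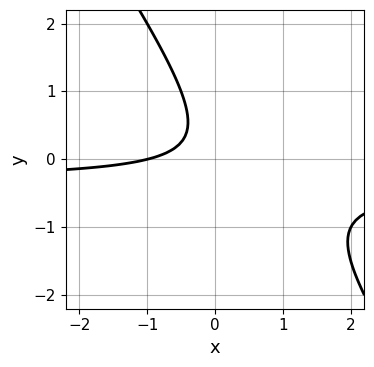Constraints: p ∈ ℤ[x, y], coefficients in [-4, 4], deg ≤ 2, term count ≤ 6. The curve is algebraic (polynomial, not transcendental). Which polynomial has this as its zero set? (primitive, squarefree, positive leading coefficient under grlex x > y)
3*x*y + 2*y^2 + x - y + 1

deg p = 2. A generic line meets the curve in up to 2 points.
Observable constraints: it meets the x-axis at x = -1 (among the integer gridlines); it misses every integer gridline on the y-axis.
Together with the visible shape, these determine p as stated.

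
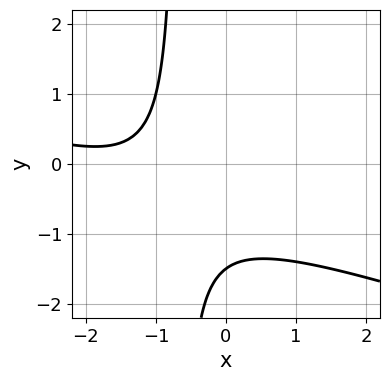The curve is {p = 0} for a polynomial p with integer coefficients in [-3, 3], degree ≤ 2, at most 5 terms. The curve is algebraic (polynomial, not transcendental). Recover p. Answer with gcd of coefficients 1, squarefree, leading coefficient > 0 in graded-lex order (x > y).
x^2 + 3*x*y + 3*x + 2*y + 3

First, deg p = 2. The shape is more complex than any degree-1 curve.
Next, reading off the gridlines: it misses every integer gridline on the x-axis.
Finally, fitting integer coefficients to these (and the overall shape) gives p.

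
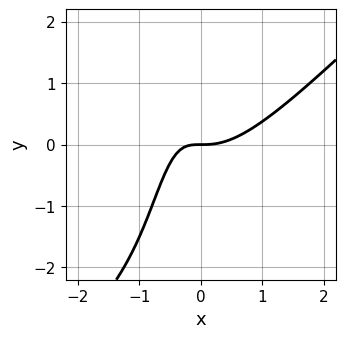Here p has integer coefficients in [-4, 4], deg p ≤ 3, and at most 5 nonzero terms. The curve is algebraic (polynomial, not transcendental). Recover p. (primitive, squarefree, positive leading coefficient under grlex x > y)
3*x^3 - 3*x^2*y - 3*x*y - 2*y

First, degree: the shape is more complex than any degree-2 curve, so deg p = 3.
Next, checking where it meets the axes: it crosses the y-axis at the gridline y = 0; it crosses the x-axis at the gridline x = 0.
Finally, fitting integer coefficients to these (and the overall shape) gives p.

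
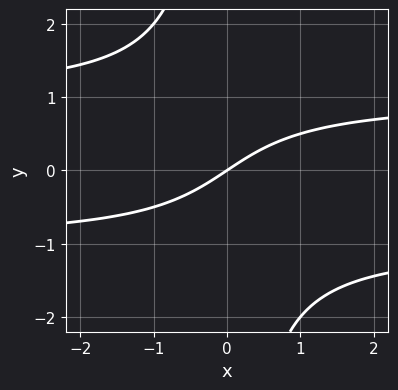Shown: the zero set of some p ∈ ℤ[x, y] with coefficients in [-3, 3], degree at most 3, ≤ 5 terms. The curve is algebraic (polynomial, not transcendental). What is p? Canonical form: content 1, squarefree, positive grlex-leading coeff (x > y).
2*x*y^2 - 2*x + 3*y

(a) deg p = 3. A generic line meets the curve in up to 3 points.
(b) From the visible intercepts: it meets the x-axis at x = 0 (among the integer gridlines); it meets the y-axis at y = 0 (among the integer gridlines).
(c) Assembling these constraints gives the stated polynomial.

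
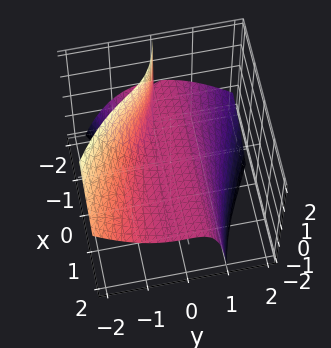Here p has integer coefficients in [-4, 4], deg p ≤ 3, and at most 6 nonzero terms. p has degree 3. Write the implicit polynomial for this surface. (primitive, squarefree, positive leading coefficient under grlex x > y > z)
First, degree: the shape is more complex than any degree-2 surface, so deg p = 3.
Then, observable constraints: the visible x-axis segment lies entirely on the surface; it meets the z-axis at z = 0 (among the integer gridlines); it crosses the y-axis at the gridline y = 0.
Finally, these observations pin down the coefficients.

2*x*y*z - 2*y^3 - y^2*z - x*z - 2*z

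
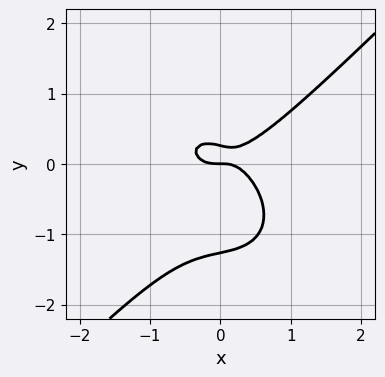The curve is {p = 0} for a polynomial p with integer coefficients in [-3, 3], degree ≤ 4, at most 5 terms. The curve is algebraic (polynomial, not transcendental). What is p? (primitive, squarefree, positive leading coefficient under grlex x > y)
(a) The degree is 3 — no degree-2 curve has this shape.
(b) Checking where it meets the axes: one y-axis crossing is at y = 0; it crosses the x-axis at the gridline x = 0.
(c) The integer polynomial consistent with all of this is the stated p.

3*x^3 - 3*y^3 - x*y - 3*y^2 + y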